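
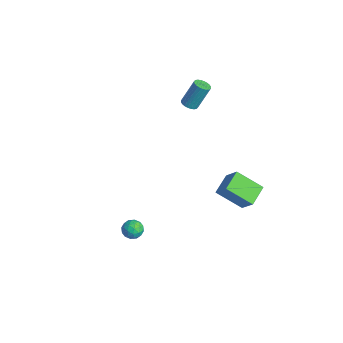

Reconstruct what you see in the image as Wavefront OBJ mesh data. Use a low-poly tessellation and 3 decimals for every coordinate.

v 0.691 4.674 -4.028
v -0.257 3.463 -2.964
v 1.588 4.887 -2.987
v 0.64 3.676 -1.923
v 1.48 3.644 -4.497
v 0.532 2.433 -3.433
v 2.377 3.857 -3.456
v 1.429 2.646 -2.392
v -3.448 2.606 1.216
v -2.989 2.832 1.076
v -2.893 3.599 2.623
v -3.352 3.374 2.764
v -3.125 2.974 1.014
v -3.029 3.742 2.561
v -3.31 3.061 0.982
v -3.214 3.829 2.529
v -3.516 3.079 0.986
v -3.42 3.846 2.534
v -3.712 3.024 1.025
v -3.616 3.792 2.573
v -3.867 2.906 1.094
v -3.771 3.674 2.641
v -3.959 2.742 1.18
v -3.863 3.51 2.728
v -3.973 2.558 1.273
v -3.877 3.325 2.82
v -3.907 2.381 1.357
v -3.811 3.148 2.904
v -3.771 2.238 1.419
v -3.675 3.006 2.966
v -3.586 2.151 1.451
v -3.49 2.919 2.998
v -3.38 2.134 1.446
v -3.284 2.901 2.994
v -3.184 2.188 1.407
v -3.088 2.956 2.955
v -3.029 2.306 1.339
v -2.933 3.074 2.886
v -2.937 2.47 1.252
v -2.841 3.238 2.8
v -2.923 2.655 1.16
v -2.827 3.422 2.707
v 2.805 -3.572 -1.929
v 3.35 -3.286 -2.108
v 3.35 -4.274 -1.392
v 3.895 -3.988 -1.571
v 3.497 -3.692 -1.165
v 3.16 -3.259 -1.496
v 3.54 -4.301 -2.004
v 3.203 -3.868 -2.335
v 3.804 -3.737 -2.155
v 3.778 -3.36 -1.636
v 2.922 -4.2 -1.864
v 2.896 -3.823 -1.345
v 3.03 -3.368 -2.065
v 3.67 -4.192 -1.435
v 3.436 -4.019 -1.195
v 3.757 -3.851 -1.301
v 2.918 -3.351 -1.706
v 3.239 -3.183 -1.811
v 3.325 -3.422 -1.257
v 3.461 -4.377 -1.689
v 3.782 -4.209 -1.794
v 2.943 -3.709 -2.199
v 3.264 -3.541 -2.305
v 3.375 -4.138 -2.243
v 3.617 -3.464 -2.198
v 3.937 -3.877 -1.883
v 3.729 -4.061 -2.137
v 3.531 -3.806 -2.332
v 3.602 -3.243 -1.894
v 3.922 -3.656 -1.578
v 3.688 -3.482 -1.339
v 3.49 -3.227 -1.534
v 3.869 -3.508 -1.921
v 2.778 -3.904 -1.922
v 3.098 -4.317 -1.606
v 3.21 -4.333 -1.966
v 3.012 -4.078 -2.161
v 2.763 -3.683 -1.617
v 3.083 -4.096 -1.302
v 3.169 -3.754 -1.168
v 2.971 -3.499 -1.363
v 2.831 -4.052 -1.579
f 2 4 1
f 5 2 1
f 1 4 3
f 3 5 1
f 2 8 4
f 6 2 5
f 6 8 2
f 4 8 3
f 7 5 3
f 3 8 7
f 7 6 5
f 8 6 7
f 10 9 13
f 10 13 11
f 11 13 14
f 11 14 12
f 13 9 15
f 13 15 14
f 14 15 16
f 14 16 12
f 15 9 17
f 15 17 16
f 16 17 18
f 16 18 12
f 17 9 19
f 17 19 18
f 18 19 20
f 18 20 12
f 19 9 21
f 19 21 20
f 20 21 22
f 20 22 12
f 21 9 23
f 21 23 22
f 22 23 24
f 22 24 12
f 23 9 25
f 23 25 24
f 24 25 26
f 24 26 12
f 25 9 27
f 25 27 26
f 26 27 28
f 26 28 12
f 27 9 29
f 27 29 28
f 28 29 30
f 28 30 12
f 29 9 31
f 29 31 30
f 30 31 32
f 30 32 12
f 31 9 33
f 31 33 32
f 32 33 34
f 32 34 12
f 33 9 35
f 33 35 34
f 34 35 36
f 34 36 12
f 35 9 37
f 35 37 36
f 36 37 38
f 36 38 12
f 37 9 39
f 37 39 38
f 38 39 40
f 38 40 12
f 39 9 41
f 39 41 40
f 40 41 42
f 40 42 12
f 41 9 10
f 41 10 42
f 42 10 11
f 42 11 12
f 43 80 59
f 80 54 83
f 59 83 48
f 80 83 59
f 43 59 55
f 59 48 60
f 55 60 44
f 59 60 55
f 43 55 64
f 55 44 65
f 64 65 50
f 55 65 64
f 43 64 76
f 64 50 79
f 76 79 53
f 64 79 76
f 43 76 80
f 76 53 84
f 80 84 54
f 76 84 80
f 44 60 71
f 60 48 74
f 71 74 52
f 60 74 71
f 48 83 61
f 83 54 82
f 61 82 47
f 83 82 61
f 54 84 81
f 84 53 77
f 81 77 45
f 84 77 81
f 53 79 78
f 79 50 66
f 78 66 49
f 79 66 78
f 50 65 70
f 65 44 67
f 70 67 51
f 65 67 70
f 46 72 58
f 72 52 73
f 58 73 47
f 72 73 58
f 46 58 56
f 58 47 57
f 56 57 45
f 58 57 56
f 46 56 63
f 56 45 62
f 63 62 49
f 56 62 63
f 46 63 68
f 63 49 69
f 68 69 51
f 63 69 68
f 46 68 72
f 68 51 75
f 72 75 52
f 68 75 72
f 47 73 61
f 73 52 74
f 61 74 48
f 73 74 61
f 45 57 81
f 57 47 82
f 81 82 54
f 57 82 81
f 49 62 78
f 62 45 77
f 78 77 53
f 62 77 78
f 51 69 70
f 69 49 66
f 70 66 50
f 69 66 70
f 52 75 71
f 75 51 67
f 71 67 44
f 75 67 71



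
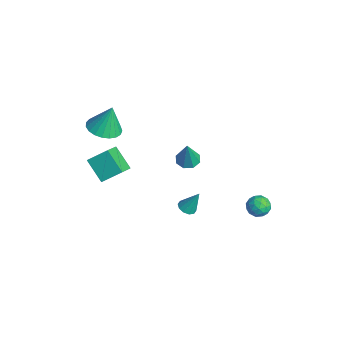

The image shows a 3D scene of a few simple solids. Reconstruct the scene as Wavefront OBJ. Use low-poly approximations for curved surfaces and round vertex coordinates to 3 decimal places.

v -3.374 -2.609 0.32
v -2.422 -2.226 0.151
v -3.266 -2.131 2.02
v -2.673 -1.883 0.07
v -3.045 -1.665 0.033
v -3.474 -1.611 0.045
v -3.886 -1.73 0.105
v -4.209 -2 0.202
v -4.388 -2.376 0.319
v -4.391 -2.792 0.436
v -4.219 -3.177 0.533
v -3.901 -3.463 0.594
v -3.492 -3.602 0.607
v -3.062 -3.569 0.57
v -2.686 -3.37 0.49
v -2.43 -3.04 0.381
v -2.336 -2.635 0.261
v -4.36 -2.833 -3.012
v -4.038 -1.727 -2.199
v -3.176 -2.397 -4.075
v -2.854 -1.291 -3.262
v -3.426 -3.629 -2.298
v -3.104 -2.523 -1.485
v -2.242 -3.193 -3.361
v -1.92 -2.087 -2.548
v -1.03 1.442 -1.718
v -0.351 1.509 -1.916
v -0.51 1.198 -0.022
v -0.576 1.985 -1.779
v -1.067 2.142 -1.606
v -1.536 1.889 -1.498
v -1.708 1.375 -1.519
v -1.484 0.899 -1.657
v -0.993 0.742 -1.83
v -0.524 0.994 -1.937
v 3.312 3.556 -2.124
v 3.71 3.948 -2.586
v 4.29 3.212 -1.574
v 4.688 3.604 -2.036
v 4.263 3.936 -1.551
v 3.659 4.149 -1.891
v 4.341 3.011 -2.269
v 3.737 3.224 -2.609
v 4.346 3.611 -2.676
v 4.298 4.183 -2.232
v 3.702 2.977 -1.928
v 3.654 3.549 -1.484
v 3.425 3.782 -2.403
v 4.575 3.378 -1.757
v 4.325 3.573 -1.471
v 4.559 3.804 -1.743
v 3.395 3.9 -1.995
v 3.629 4.131 -2.267
v 3.954 4.124 -1.658
v 4.371 3.029 -1.893
v 4.605 3.26 -2.165
v 3.441 3.356 -2.417
v 3.675 3.587 -2.689
v 4.046 3.036 -2.502
v 4.033 3.815 -2.728
v 4.608 3.613 -2.404
v 4.404 3.264 -2.541
v 4.049 3.389 -2.741
v 4.005 4.151 -2.467
v 4.58 3.949 -2.144
v 4.33 4.144 -1.859
v 3.974 4.269 -2.058
v 4.379 3.953 -2.52
v 3.42 3.211 -2.016
v 3.995 3.009 -1.693
v 4.026 2.891 -2.102
v 3.67 3.016 -2.301
v 3.392 3.547 -1.756
v 3.967 3.345 -1.432
v 3.951 3.771 -1.419
v 3.596 3.896 -1.619
v 3.621 3.207 -1.64
v 3.127 -0.149 -1.747
v 3.584 0.076 -1.955
v 3.413 0.429 -0.493
v 3.329 0.296 -1.998
v 2.997 0.347 -1.946
v 2.714 0.207 -1.817
v 2.59 -0.068 -1.662
v 2.67 -0.374 -1.539
v 2.925 -0.595 -1.495
v 3.257 -0.645 -1.548
v 3.54 -0.506 -1.676
v 3.664 -0.231 -1.832
f 2 1 4
f 2 4 3
f 4 1 5
f 4 5 3
f 5 1 6
f 5 6 3
f 6 1 7
f 6 7 3
f 7 1 8
f 7 8 3
f 8 1 9
f 8 9 3
f 9 1 10
f 9 10 3
f 10 1 11
f 10 11 3
f 11 1 12
f 11 12 3
f 12 1 13
f 12 13 3
f 13 1 14
f 13 14 3
f 14 1 15
f 14 15 3
f 15 1 16
f 15 16 3
f 16 1 17
f 16 17 3
f 17 1 2
f 17 2 3
f 19 21 18
f 22 19 18
f 18 21 20
f 20 22 18
f 19 25 21
f 23 19 22
f 23 25 19
f 21 25 20
f 24 22 20
f 20 25 24
f 24 23 22
f 25 23 24
f 27 26 29
f 27 29 28
f 29 26 30
f 29 30 28
f 30 26 31
f 30 31 28
f 31 26 32
f 31 32 28
f 32 26 33
f 32 33 28
f 33 26 34
f 33 34 28
f 34 26 35
f 34 35 28
f 35 26 27
f 35 27 28
f 36 73 52
f 73 47 76
f 52 76 41
f 73 76 52
f 36 52 48
f 52 41 53
f 48 53 37
f 52 53 48
f 36 48 57
f 48 37 58
f 57 58 43
f 48 58 57
f 36 57 69
f 57 43 72
f 69 72 46
f 57 72 69
f 36 69 73
f 69 46 77
f 73 77 47
f 69 77 73
f 37 53 64
f 53 41 67
f 64 67 45
f 53 67 64
f 41 76 54
f 76 47 75
f 54 75 40
f 76 75 54
f 47 77 74
f 77 46 70
f 74 70 38
f 77 70 74
f 46 72 71
f 72 43 59
f 71 59 42
f 72 59 71
f 43 58 63
f 58 37 60
f 63 60 44
f 58 60 63
f 39 65 51
f 65 45 66
f 51 66 40
f 65 66 51
f 39 51 49
f 51 40 50
f 49 50 38
f 51 50 49
f 39 49 56
f 49 38 55
f 56 55 42
f 49 55 56
f 39 56 61
f 56 42 62
f 61 62 44
f 56 62 61
f 39 61 65
f 61 44 68
f 65 68 45
f 61 68 65
f 40 66 54
f 66 45 67
f 54 67 41
f 66 67 54
f 38 50 74
f 50 40 75
f 74 75 47
f 50 75 74
f 42 55 71
f 55 38 70
f 71 70 46
f 55 70 71
f 44 62 63
f 62 42 59
f 63 59 43
f 62 59 63
f 45 68 64
f 68 44 60
f 64 60 37
f 68 60 64
f 79 78 81
f 79 81 80
f 81 78 82
f 81 82 80
f 82 78 83
f 82 83 80
f 83 78 84
f 83 84 80
f 84 78 85
f 84 85 80
f 85 78 86
f 85 86 80
f 86 78 87
f 86 87 80
f 87 78 88
f 87 88 80
f 88 78 89
f 88 89 80
f 89 78 79
f 89 79 80



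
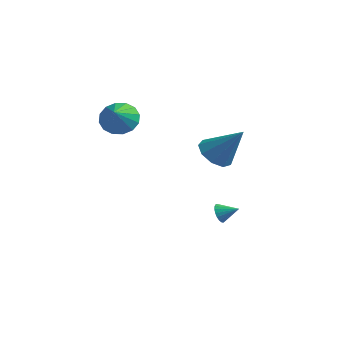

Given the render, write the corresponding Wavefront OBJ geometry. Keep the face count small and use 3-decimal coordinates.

v -3.075 -0.877 3.368
v -2.61 -0.178 3.947
v -2.705 -1.923 4.332
v -3.107 -0.192 4.123
v -3.596 -0.39 4.097
v -3.946 -0.718 3.875
v -4.062 -1.088 3.518
v -3.914 -1.402 3.12
v -3.541 -1.576 2.789
v -3.043 -1.562 2.613
v -2.554 -1.364 2.639
v -2.205 -1.036 2.861
v -2.089 -0.666 3.218
v -2.237 -0.352 3.616
v 1.147 1.63 -3.28
v 1.446 1.251 -3.636
v 2.053 1.93 -2.84
v 1.443 1.46 -3.773
v 1.39 1.698 -3.825
v 1.294 1.924 -3.782
v 1.173 2.1 -3.653
v 1.048 2.195 -3.459
v 0.94 2.191 -3.234
v 0.867 2.091 -3.017
v 0.843 1.912 -2.846
v 0.872 1.683 -2.749
v 0.948 1.446 -2.745
v 1.059 1.24 -2.833
v 1.185 1.102 -2.998
v 1.304 1.055 -3.212
v 1.397 1.108 -3.438
v 1.74 0.064 1.835
v 2.467 -0.449 1.337
v 3.1 0.356 3.525
v 2.509 0.23 1.186
v 2.192 0.833 1.339
v 1.662 1.075 1.723
v 1.169 0.845 2.159
v 0.943 0.25 2.444
v 1.089 -0.433 2.443
v 1.54 -0.882 2.158
v 2.084 -0.889 1.721
f 2 1 4
f 2 4 3
f 4 1 5
f 4 5 3
f 5 1 6
f 5 6 3
f 6 1 7
f 6 7 3
f 7 1 8
f 7 8 3
f 8 1 9
f 8 9 3
f 9 1 10
f 9 10 3
f 10 1 11
f 10 11 3
f 11 1 12
f 11 12 3
f 12 1 13
f 12 13 3
f 13 1 14
f 13 14 3
f 14 1 2
f 14 2 3
f 16 15 18
f 16 18 17
f 18 15 19
f 18 19 17
f 19 15 20
f 19 20 17
f 20 15 21
f 20 21 17
f 21 15 22
f 21 22 17
f 22 15 23
f 22 23 17
f 23 15 24
f 23 24 17
f 24 15 25
f 24 25 17
f 25 15 26
f 25 26 17
f 26 15 27
f 26 27 17
f 27 15 28
f 27 28 17
f 28 15 29
f 28 29 17
f 29 15 30
f 29 30 17
f 30 15 31
f 30 31 17
f 31 15 16
f 31 16 17
f 33 32 35
f 33 35 34
f 35 32 36
f 35 36 34
f 36 32 37
f 36 37 34
f 37 32 38
f 37 38 34
f 38 32 39
f 38 39 34
f 39 32 40
f 39 40 34
f 40 32 41
f 40 41 34
f 41 32 42
f 41 42 34
f 42 32 33
f 42 33 34



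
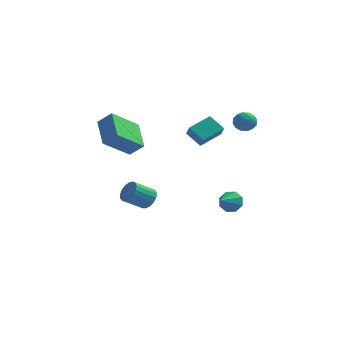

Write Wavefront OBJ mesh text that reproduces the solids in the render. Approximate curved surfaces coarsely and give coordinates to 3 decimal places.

v -2.69 -1.957 2.993
v -1.948 -1.938 3.649
v -1.767 -0.728 1.911
v -1.025 -0.709 2.566
v -1.895 -3.311 2.134
v -1.153 -3.292 2.789
v -0.972 -2.082 1.051
v -0.23 -2.063 1.707
v -0.667 -0.29 -2.662
v -0.195 -0.359 -2.192
v -1.001 -1.079 -1.488
v -1.473 -1.01 -1.958
v -0.353 -0.095 -2.103
v -1.159 -0.815 -1.399
v -0.584 0.125 -2.142
v -1.39 -0.595 -1.438
v -0.833 0.249 -2.301
v -1.639 -0.471 -1.597
v -1.045 0.25 -2.542
v -1.851 -0.47 -1.838
v -1.17 0.127 -2.811
v -1.976 -0.593 -2.107
v -1.179 -0.091 -3.045
v -1.985 -0.811 -2.341
v -1.072 -0.355 -3.192
v -1.878 -1.075 -2.488
v -0.871 -0.604 -3.217
v -1.677 -1.324 -2.513
v -0.624 -0.781 -3.116
v -1.43 -1.501 -2.412
v -0.387 -0.846 -2.91
v -1.193 -1.566 -2.206
v -0.214 -0.783 -2.647
v -1.02 -1.503 -1.943
v -0.144 -0.607 -2.388
v -0.95 -1.327 -1.684
v 2.738 3.738 1.512
v 3.329 4.024 1.604
v 3.071 2.876 2.056
v 3.662 3.162 2.148
v 3.126 3.403 2.454
v 2.92 3.936 2.118
v 3.48 2.964 1.542
v 3.274 3.497 1.206
v 3.787 3.546 1.623
v 3.568 3.817 2.186
v 2.832 3.083 1.474
v 2.613 3.354 2.037
v 3.004 3.956 1.51
v 3.396 2.944 2.15
v 3.081 3.085 2.33
v 3.428 3.253 2.384
v 2.764 3.905 1.812
v 3.111 4.073 1.866
v 2.992 3.708 2.366
v 3.289 2.827 1.794
v 3.636 2.995 1.848
v 2.972 3.647 1.276
v 3.319 3.815 1.33
v 3.408 3.192 1.294
v 3.621 3.844 1.575
v 3.816 3.337 1.895
v 3.71 3.221 1.539
v 3.589 3.534 1.341
v 3.492 4.003 1.906
v 3.688 3.496 2.226
v 3.373 3.638 2.406
v 3.252 3.951 2.208
v 3.762 3.722 1.917
v 2.712 3.404 1.434
v 2.908 2.897 1.754
v 3.148 2.949 1.452
v 3.027 3.262 1.254
v 2.584 3.563 1.765
v 2.779 3.056 2.085
v 2.811 3.366 2.319
v 2.69 3.679 2.121
v 2.638 3.178 1.743
v 1.318 -0.264 2.099
v 1.633 -0.759 2.7
v 2.036 0.793 2.594
v 2.351 0.298 3.195
v 2.129 -0.518 1.465
v 2.444 -1.013 2.066
v 2.847 0.539 1.96
v 3.162 0.044 2.561
v 2.42 3.706 -4.085
v 2.788 3.397 -4.607
v 2.2 2.514 -3.535
v 3.101 3.534 -4.185
v 3.015 3.772 -3.704
v 2.58 3.971 -3.446
v 2.051 4.014 -3.562
v 1.738 3.877 -3.985
v 1.824 3.639 -4.466
v 2.259 3.44 -4.724
f 2 4 1
f 5 2 1
f 1 4 3
f 3 5 1
f 2 8 4
f 6 2 5
f 6 8 2
f 4 8 3
f 7 5 3
f 3 8 7
f 7 6 5
f 8 6 7
f 10 9 13
f 10 13 11
f 11 13 14
f 11 14 12
f 13 9 15
f 13 15 14
f 14 15 16
f 14 16 12
f 15 9 17
f 15 17 16
f 16 17 18
f 16 18 12
f 17 9 19
f 17 19 18
f 18 19 20
f 18 20 12
f 19 9 21
f 19 21 20
f 20 21 22
f 20 22 12
f 21 9 23
f 21 23 22
f 22 23 24
f 22 24 12
f 23 9 25
f 23 25 24
f 24 25 26
f 24 26 12
f 25 9 27
f 25 27 26
f 26 27 28
f 26 28 12
f 27 9 29
f 27 29 28
f 28 29 30
f 28 30 12
f 29 9 31
f 29 31 30
f 30 31 32
f 30 32 12
f 31 9 33
f 31 33 32
f 32 33 34
f 32 34 12
f 33 9 35
f 33 35 34
f 34 35 36
f 34 36 12
f 35 9 10
f 35 10 36
f 36 10 11
f 36 11 12
f 37 74 53
f 74 48 77
f 53 77 42
f 74 77 53
f 37 53 49
f 53 42 54
f 49 54 38
f 53 54 49
f 37 49 58
f 49 38 59
f 58 59 44
f 49 59 58
f 37 58 70
f 58 44 73
f 70 73 47
f 58 73 70
f 37 70 74
f 70 47 78
f 74 78 48
f 70 78 74
f 38 54 65
f 54 42 68
f 65 68 46
f 54 68 65
f 42 77 55
f 77 48 76
f 55 76 41
f 77 76 55
f 48 78 75
f 78 47 71
f 75 71 39
f 78 71 75
f 47 73 72
f 73 44 60
f 72 60 43
f 73 60 72
f 44 59 64
f 59 38 61
f 64 61 45
f 59 61 64
f 40 66 52
f 66 46 67
f 52 67 41
f 66 67 52
f 40 52 50
f 52 41 51
f 50 51 39
f 52 51 50
f 40 50 57
f 50 39 56
f 57 56 43
f 50 56 57
f 40 57 62
f 57 43 63
f 62 63 45
f 57 63 62
f 40 62 66
f 62 45 69
f 66 69 46
f 62 69 66
f 41 67 55
f 67 46 68
f 55 68 42
f 67 68 55
f 39 51 75
f 51 41 76
f 75 76 48
f 51 76 75
f 43 56 72
f 56 39 71
f 72 71 47
f 56 71 72
f 45 63 64
f 63 43 60
f 64 60 44
f 63 60 64
f 46 69 65
f 69 45 61
f 65 61 38
f 69 61 65
f 80 82 79
f 83 80 79
f 79 82 81
f 81 83 79
f 80 86 82
f 84 80 83
f 84 86 80
f 82 86 81
f 85 83 81
f 81 86 85
f 85 84 83
f 86 84 85
f 88 87 90
f 88 90 89
f 90 87 91
f 90 91 89
f 91 87 92
f 91 92 89
f 92 87 93
f 92 93 89
f 93 87 94
f 93 94 89
f 94 87 95
f 94 95 89
f 95 87 96
f 95 96 89
f 96 87 88
f 96 88 89



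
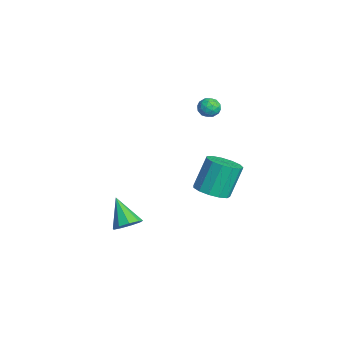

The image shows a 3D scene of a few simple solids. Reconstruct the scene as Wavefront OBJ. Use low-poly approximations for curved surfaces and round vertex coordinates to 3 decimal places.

v -1.959 4.128 3.88
v -1.372 3.802 3.837
v -2.308 3.618 2.983
v -1.721 3.292 2.94
v -2.149 3.15 3.44
v -1.933 3.466 3.994
v -1.747 3.954 2.826
v -1.531 4.27 3.38
v -1.241 3.695 3.185
v -1.489 3.198 3.565
v -2.191 4.222 3.255
v -2.439 3.725 3.635
v -1.635 4.01 3.937
v -2.045 3.41 2.883
v -2.297 3.327 3.177
v -1.952 3.135 3.152
v -1.965 3.812 4.029
v -1.62 3.62 4.004
v -2.076 3.237 3.771
v -2.06 3.8 2.816
v -1.715 3.608 2.791
v -1.728 4.285 3.668
v -1.383 4.093 3.643
v -1.604 4.183 3.049
v -1.213 3.755 3.529
v -1.418 3.455 3.002
v -1.433 3.845 2.935
v -1.306 4.03 3.26
v -1.359 3.463 3.752
v -1.564 3.163 3.225
v -1.815 3.08 3.519
v -1.688 3.265 3.844
v -1.282 3.4 3.369
v -2.116 4.257 3.595
v -2.321 3.957 3.068
v -1.992 4.155 2.976
v -1.865 4.34 3.301
v -2.262 3.965 3.818
v -2.467 3.665 3.291
v -2.374 3.39 3.56
v -2.247 3.575 3.885
v -2.398 4.02 3.451
v -0.36 3.556 -2.154
v 0.422 4.236 -2.246
v -0.058 5.043 -0.379
v -0.84 4.364 -0.286
v -0.049 4.494 -2.479
v -0.529 5.301 -0.612
v -0.619 4.455 -2.609
v -1.099 5.262 -0.741
v -1.107 4.131 -2.594
v -1.587 4.938 -0.727
v -1.358 3.624 -2.439
v -1.838 4.431 -0.572
v -1.291 3.096 -2.194
v -1.772 3.903 -0.327
v -0.929 2.714 -1.936
v -1.41 3.521 -0.069
v -0.387 2.6 -1.747
v -0.867 3.407 0.12
v 0.165 2.789 -1.687
v -0.315 3.596 0.18
v 0.549 3.222 -1.775
v 0.069 4.029 0.092
v 0.645 3.761 -1.984
v 0.165 4.569 -0.117
v -0.301 -0.935 -4.178
v 0.115 -0.42 -3.645
v -1.559 -1.345 -2.802
v -0.294 -0.122 -3.931
v -0.707 -0.205 -4.333
v -0.929 -0.629 -4.662
v -0.857 -1.197 -4.765
v -0.525 -1.642 -4.594
v -0.088 -1.757 -4.228
v 0.25 -1.487 -3.839
v 0.33 -0.959 -3.609
f 1 38 17
f 38 12 41
f 17 41 6
f 38 41 17
f 1 17 13
f 17 6 18
f 13 18 2
f 17 18 13
f 1 13 22
f 13 2 23
f 22 23 8
f 13 23 22
f 1 22 34
f 22 8 37
f 34 37 11
f 22 37 34
f 1 34 38
f 34 11 42
f 38 42 12
f 34 42 38
f 2 18 29
f 18 6 32
f 29 32 10
f 18 32 29
f 6 41 19
f 41 12 40
f 19 40 5
f 41 40 19
f 12 42 39
f 42 11 35
f 39 35 3
f 42 35 39
f 11 37 36
f 37 8 24
f 36 24 7
f 37 24 36
f 8 23 28
f 23 2 25
f 28 25 9
f 23 25 28
f 4 30 16
f 30 10 31
f 16 31 5
f 30 31 16
f 4 16 14
f 16 5 15
f 14 15 3
f 16 15 14
f 4 14 21
f 14 3 20
f 21 20 7
f 14 20 21
f 4 21 26
f 21 7 27
f 26 27 9
f 21 27 26
f 4 26 30
f 26 9 33
f 30 33 10
f 26 33 30
f 5 31 19
f 31 10 32
f 19 32 6
f 31 32 19
f 3 15 39
f 15 5 40
f 39 40 12
f 15 40 39
f 7 20 36
f 20 3 35
f 36 35 11
f 20 35 36
f 9 27 28
f 27 7 24
f 28 24 8
f 27 24 28
f 10 33 29
f 33 9 25
f 29 25 2
f 33 25 29
f 44 43 47
f 44 47 45
f 45 47 48
f 45 48 46
f 47 43 49
f 47 49 48
f 48 49 50
f 48 50 46
f 49 43 51
f 49 51 50
f 50 51 52
f 50 52 46
f 51 43 53
f 51 53 52
f 52 53 54
f 52 54 46
f 53 43 55
f 53 55 54
f 54 55 56
f 54 56 46
f 55 43 57
f 55 57 56
f 56 57 58
f 56 58 46
f 57 43 59
f 57 59 58
f 58 59 60
f 58 60 46
f 59 43 61
f 59 61 60
f 60 61 62
f 60 62 46
f 61 43 63
f 61 63 62
f 62 63 64
f 62 64 46
f 63 43 65
f 63 65 64
f 64 65 66
f 64 66 46
f 65 43 44
f 65 44 66
f 66 44 45
f 66 45 46
f 68 67 70
f 68 70 69
f 70 67 71
f 70 71 69
f 71 67 72
f 71 72 69
f 72 67 73
f 72 73 69
f 73 67 74
f 73 74 69
f 74 67 75
f 74 75 69
f 75 67 76
f 75 76 69
f 76 67 77
f 76 77 69
f 77 67 68
f 77 68 69



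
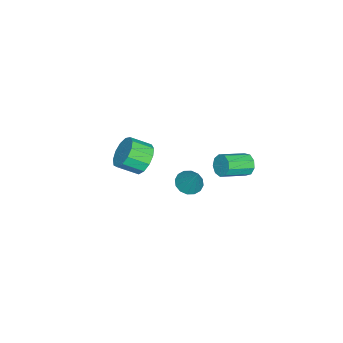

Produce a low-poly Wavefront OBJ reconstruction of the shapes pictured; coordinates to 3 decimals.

v -3.993 -3.414 -3.541
v -3.073 -3.121 -3.632
v -2.686 -4.133 -2.969
v -3.607 -4.426 -2.879
v -3.263 -2.893 -3.173
v -2.876 -3.905 -2.51
v -3.685 -2.831 -2.831
v -3.298 -3.842 -2.168
v -4.205 -2.953 -2.715
v -3.818 -3.965 -2.052
v -4.657 -3.222 -2.861
v -4.271 -4.234 -2.198
v -4.899 -3.552 -3.223
v -4.513 -4.564 -2.56
v -4.854 -3.838 -3.687
v -4.467 -4.85 -3.024
v -4.535 -3.99 -4.104
v -4.148 -5.001 -3.441
v -4.044 -3.958 -4.343
v -3.657 -4.97 -3.68
v -3.537 -3.754 -4.327
v -3.151 -4.766 -3.664
v -3.175 -3.442 -4.062
v -2.789 -4.454 -3.399
v 1.547 0.622 0.685
v 2.019 0.106 0.708
v 2.153 1.238 2.055
v 2.179 0.37 0.519
v 2.17 0.702 0.374
v 1.994 1.012 0.312
v 1.698 1.219 0.35
v 1.362 1.265 0.478
v 1.076 1.139 0.661
v 0.916 0.875 0.85
v 0.925 0.543 0.995
v 1.101 0.232 1.057
v 1.397 0.026 1.019
v 1.733 -0.02 0.891
v -1.084 2.692 0.279
v -0.733 2.756 -0.252
v 0.296 1.772 0.31
v -0.056 1.708 0.841
v -0.611 3.053 0.045
v 0.418 2.07 0.607
v -0.71 3.181 0.451
v 0.318 2.198 1.013
v -0.985 3.081 0.777
v 0.044 2.098 1.339
v -1.306 2.798 0.87
v -0.277 1.815 1.432
v -1.523 2.465 0.686
v -0.494 1.482 1.248
v -1.535 2.239 0.312
v -0.507 1.255 0.874
v -1.336 2.224 -0.078
v -0.308 1.241 0.484
v -1.02 2.428 -0.301
v 0.009 1.445 0.261
f 2 1 5
f 2 5 3
f 3 5 6
f 3 6 4
f 5 1 7
f 5 7 6
f 6 7 8
f 6 8 4
f 7 1 9
f 7 9 8
f 8 9 10
f 8 10 4
f 9 1 11
f 9 11 10
f 10 11 12
f 10 12 4
f 11 1 13
f 11 13 12
f 12 13 14
f 12 14 4
f 13 1 15
f 13 15 14
f 14 15 16
f 14 16 4
f 15 1 17
f 15 17 16
f 16 17 18
f 16 18 4
f 17 1 19
f 17 19 18
f 18 19 20
f 18 20 4
f 19 1 21
f 19 21 20
f 20 21 22
f 20 22 4
f 21 1 23
f 21 23 22
f 22 23 24
f 22 24 4
f 23 1 2
f 23 2 24
f 24 2 3
f 24 3 4
f 26 25 28
f 26 28 27
f 28 25 29
f 28 29 27
f 29 25 30
f 29 30 27
f 30 25 31
f 30 31 27
f 31 25 32
f 31 32 27
f 32 25 33
f 32 33 27
f 33 25 34
f 33 34 27
f 34 25 35
f 34 35 27
f 35 25 36
f 35 36 27
f 36 25 37
f 36 37 27
f 37 25 38
f 37 38 27
f 38 25 26
f 38 26 27
f 40 39 43
f 40 43 41
f 41 43 44
f 41 44 42
f 43 39 45
f 43 45 44
f 44 45 46
f 44 46 42
f 45 39 47
f 45 47 46
f 46 47 48
f 46 48 42
f 47 39 49
f 47 49 48
f 48 49 50
f 48 50 42
f 49 39 51
f 49 51 50
f 50 51 52
f 50 52 42
f 51 39 53
f 51 53 52
f 52 53 54
f 52 54 42
f 53 39 55
f 53 55 54
f 54 55 56
f 54 56 42
f 55 39 57
f 55 57 56
f 56 57 58
f 56 58 42
f 57 39 40
f 57 40 58
f 58 40 41
f 58 41 42



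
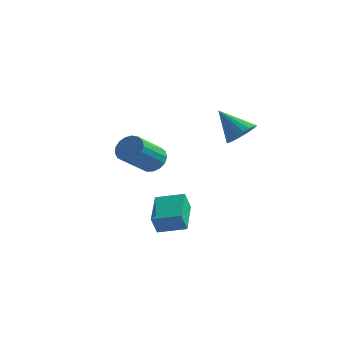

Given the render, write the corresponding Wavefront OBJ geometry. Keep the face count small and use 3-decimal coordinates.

v 2.273 3.171 0.665
v 2.949 3.111 1.358
v 0.867 3.389 2.055
v 2.939 3.508 1.285
v 2.813 3.846 1.105
v 2.594 4.068 0.849
v 2.32 4.135 0.561
v 2.037 4.035 0.291
v 1.796 3.786 0.086
v 1.637 3.43 -0.02
v 1.588 3.03 -0.007
v 1.657 2.654 0.122
v 1.833 2.368 0.345
v 2.085 2.221 0.623
v 2.37 2.237 0.909
v 2.638 2.416 1.152
v 2.843 2.725 1.311
v -1.51 0.459 -0.737
v -1.203 0.897 -0.051
v -1.744 -0.721 1.224
v -2.05 -1.159 0.537
v -1.603 1.013 -0.073
v -2.144 -0.605 1.202
v -1.981 1.002 -0.248
v -2.522 -0.616 1.027
v -2.251 0.867 -0.534
v -2.792 -0.751 0.741
v -2.351 0.638 -0.867
v -2.892 -0.98 0.407
v -2.259 0.368 -1.171
v -2.799 -1.25 0.104
v -1.994 0.119 -1.375
v -2.535 -1.499 -0.1
v -1.619 -0.052 -1.433
v -2.16 -1.67 -0.158
v -1.219 -0.106 -1.332
v -1.76 -1.724 -0.057
v -0.885 -0.03 -1.094
v -1.426 -1.649 0.181
v -0.695 0.157 -0.775
v -1.235 -1.461 0.5
v -0.691 0.414 -0.447
v -1.231 -1.204 0.827
v -0.874 0.681 -0.186
v -1.415 -0.937 1.089
v 0.72 -3.889 -3.709
v 0.574 -4.283 -2.692
v 0.092 -2.021 -3.075
v -0.054 -2.415 -2.058
v 2.154 -3.525 -3.362
v 2.008 -3.919 -2.345
v 1.526 -1.657 -2.728
v 1.38 -2.051 -1.711
f 2 1 4
f 2 4 3
f 4 1 5
f 4 5 3
f 5 1 6
f 5 6 3
f 6 1 7
f 6 7 3
f 7 1 8
f 7 8 3
f 8 1 9
f 8 9 3
f 9 1 10
f 9 10 3
f 10 1 11
f 10 11 3
f 11 1 12
f 11 12 3
f 12 1 13
f 12 13 3
f 13 1 14
f 13 14 3
f 14 1 15
f 14 15 3
f 15 1 16
f 15 16 3
f 16 1 17
f 16 17 3
f 17 1 2
f 17 2 3
f 19 18 22
f 19 22 20
f 20 22 23
f 20 23 21
f 22 18 24
f 22 24 23
f 23 24 25
f 23 25 21
f 24 18 26
f 24 26 25
f 25 26 27
f 25 27 21
f 26 18 28
f 26 28 27
f 27 28 29
f 27 29 21
f 28 18 30
f 28 30 29
f 29 30 31
f 29 31 21
f 30 18 32
f 30 32 31
f 31 32 33
f 31 33 21
f 32 18 34
f 32 34 33
f 33 34 35
f 33 35 21
f 34 18 36
f 34 36 35
f 35 36 37
f 35 37 21
f 36 18 38
f 36 38 37
f 37 38 39
f 37 39 21
f 38 18 40
f 38 40 39
f 39 40 41
f 39 41 21
f 40 18 42
f 40 42 41
f 41 42 43
f 41 43 21
f 42 18 44
f 42 44 43
f 43 44 45
f 43 45 21
f 44 18 19
f 44 19 45
f 45 19 20
f 45 20 21
f 47 49 46
f 50 47 46
f 46 49 48
f 48 50 46
f 47 53 49
f 51 47 50
f 51 53 47
f 49 53 48
f 52 50 48
f 48 53 52
f 52 51 50
f 53 51 52



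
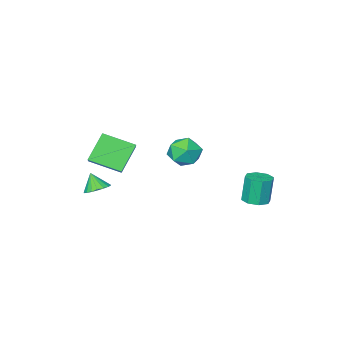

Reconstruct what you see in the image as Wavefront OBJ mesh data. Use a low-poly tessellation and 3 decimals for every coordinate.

v -0.512 0.921 1.385
v 0.577 0.935 1.666
v -0.257 -0.635 0.474
v 0.832 -0.621 0.755
v 0.05 -0.803 1.543
v -0.108 0.158 2.106
v 0.428 0.142 0.034
v 0.27 1.103 0.597
v 1.158 0.454 0.832
v 0.924 -0.131 1.764
v -0.604 0.431 0.376
v -0.838 -0.154 1.308
v 1.435 -2.712 0.619
v 2.69 -4.159 1.321
v 2.353 -1.407 1.668
v 3.608 -2.854 2.371
v 2.692 -2.366 -0.911
v 3.947 -3.813 -0.208
v 3.61 -1.061 0.139
v 4.865 -2.508 0.841
v -3.455 2.055 -3.29
v -2.666 2.298 -3.139
v -2.975 2.209 -1.378
v -3.765 1.965 -1.53
v -3.072 2.795 -3.185
v -3.381 2.705 -1.424
v -3.702 2.858 -3.293
v -4.012 2.768 -1.532
v -4.188 2.45 -3.399
v -4.498 2.361 -1.638
v -4.245 1.811 -3.442
v -4.554 1.722 -1.681
v -3.839 1.315 -3.396
v -4.148 1.225 -1.635
v -3.208 1.252 -3.288
v -3.518 1.162 -1.527
v -2.722 1.659 -3.182
v -3.032 1.57 -1.421
v 3.898 -3.04 -2.139
v 4.3 -2.414 -1.795
v 3.942 -3.64 -1.101
v 3.95 -2.331 -1.732
v 3.59 -2.388 -1.749
v 3.291 -2.574 -1.844
v 3.112 -2.853 -1.997
v 3.089 -3.169 -2.179
v 3.226 -3.459 -2.352
v 3.495 -3.667 -2.483
v 3.845 -3.75 -2.547
v 4.205 -3.693 -2.529
v 4.504 -3.507 -2.434
v 4.683 -3.228 -2.281
v 4.707 -2.912 -2.1
v 4.57 -2.621 -1.927
f 1 12 6
f 1 6 2
f 1 2 8
f 1 8 11
f 1 11 12
f 2 6 10
f 6 12 5
f 12 11 3
f 11 8 7
f 8 2 9
f 4 10 5
f 4 5 3
f 4 3 7
f 4 7 9
f 4 9 10
f 5 10 6
f 3 5 12
f 7 3 11
f 9 7 8
f 10 9 2
f 14 16 13
f 17 14 13
f 13 16 15
f 15 17 13
f 14 20 16
f 18 14 17
f 18 20 14
f 16 20 15
f 19 17 15
f 15 20 19
f 19 18 17
f 20 18 19
f 22 21 25
f 22 25 23
f 23 25 26
f 23 26 24
f 25 21 27
f 25 27 26
f 26 27 28
f 26 28 24
f 27 21 29
f 27 29 28
f 28 29 30
f 28 30 24
f 29 21 31
f 29 31 30
f 30 31 32
f 30 32 24
f 31 21 33
f 31 33 32
f 32 33 34
f 32 34 24
f 33 21 35
f 33 35 34
f 34 35 36
f 34 36 24
f 35 21 37
f 35 37 36
f 36 37 38
f 36 38 24
f 37 21 22
f 37 22 38
f 38 22 23
f 38 23 24
f 40 39 42
f 40 42 41
f 42 39 43
f 42 43 41
f 43 39 44
f 43 44 41
f 44 39 45
f 44 45 41
f 45 39 46
f 45 46 41
f 46 39 47
f 46 47 41
f 47 39 48
f 47 48 41
f 48 39 49
f 48 49 41
f 49 39 50
f 49 50 41
f 50 39 51
f 50 51 41
f 51 39 52
f 51 52 41
f 52 39 53
f 52 53 41
f 53 39 54
f 53 54 41
f 54 39 40
f 54 40 41



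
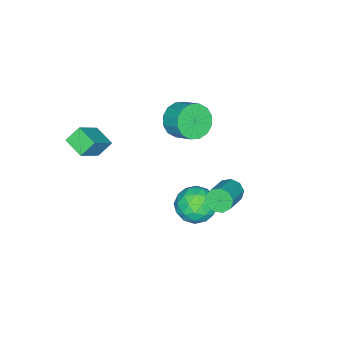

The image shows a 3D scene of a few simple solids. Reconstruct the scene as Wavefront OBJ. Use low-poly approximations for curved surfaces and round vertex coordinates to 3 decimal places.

v 2.027 -3.609 1.814
v 1.435 -3.191 2.532
v 2.393 -2.516 1.479
v 1.801 -2.098 2.196
v 3.379 -3.702 2.984
v 2.787 -3.284 3.701
v 3.745 -2.609 2.648
v 3.153 -2.191 3.366
v -3.344 -1.347 -0.002
v -2.33 -1.468 -0.32
v -1.981 -0.394 0.383
v -2.996 -0.273 0.702
v -2.562 -1.142 -0.702
v -2.213 -0.068 0.001
v -3.004 -0.871 -0.897
v -2.655 0.203 -0.194
v -3.537 -0.727 -0.852
v -3.188 0.347 -0.149
v -4.019 -0.75 -0.579
v -3.67 0.324 0.124
v -4.319 -0.932 -0.151
v -3.97 0.142 0.552
v -4.359 -1.226 0.317
v -4.01 -0.152 1.02
v -4.127 -1.552 0.699
v -3.778 -0.478 1.402
v -3.685 -1.823 0.894
v -3.336 -0.749 1.597
v -3.152 -1.967 0.849
v -2.803 -0.893 1.552
v -2.67 -1.944 0.576
v -2.321 -0.87 1.279
v -2.37 -1.762 0.148
v -2.021 -0.688 0.851
v -1.6 1.734 -3.38
v -0.59 2.263 -3.575
v -0.73 0.077 -3.365
v 0.28 0.606 -3.56
v -0.254 0.738 -2.543
v -0.792 1.762 -2.552
v -0.528 0.578 -4.388
v -1.066 1.602 -4.397
v 0.073 1.548 -4.198
v 0.242 1.647 -3.058
v -1.562 0.693 -3.882
v -1.393 0.792 -2.742
v -1.171 2.144 -3.479
v -0.149 0.196 -3.461
v -0.463 0.274 -2.863
v 0.131 0.584 -2.978
v -1.29 1.85 -2.877
v -0.696 2.16 -2.992
v -0.499 1.264 -2.386
v -0.624 0.18 -3.948
v -0.03 0.49 -4.063
v -1.451 1.756 -3.962
v -0.857 2.066 -4.077
v -0.821 1.076 -4.554
v -0.188 2.034 -3.96
v 0.323 1.061 -3.951
v -0.152 1.044 -4.437
v -0.468 1.646 -4.443
v -0.089 2.093 -3.29
v 0.422 1.119 -3.281
v 0.108 1.196 -2.683
v -0.208 1.798 -2.689
v 0.301 1.673 -3.656
v -1.742 1.221 -3.659
v -1.231 0.247 -3.65
v -1.112 0.542 -4.251
v -1.428 1.144 -4.257
v -1.643 1.279 -2.989
v -1.132 0.306 -2.98
v -0.852 0.694 -2.497
v -1.168 1.296 -2.503
v -1.621 0.667 -3.284
v -0.454 3.222 -0.907
v -0.096 3.115 -1.51
v 1.532 3.41 -0.597
v 1.174 3.518 0.007
v -0.207 3.586 -1.465
v 1.421 3.881 -0.551
v -0.433 3.886 -1.158
v 1.194 4.182 -0.244
v -0.67 3.876 -0.734
v 0.958 4.171 0.18
v -0.805 3.56 -0.391
v 0.823 3.856 0.523
v -0.776 3.086 -0.289
v 0.852 3.381 0.625
v -0.596 2.676 -0.477
v 1.031 2.971 0.437
v -0.35 2.521 -0.866
v 1.278 2.817 0.048
v -0.152 2.695 -1.274
v 1.476 2.99 -0.36
f 2 4 1
f 5 2 1
f 1 4 3
f 3 5 1
f 2 8 4
f 6 2 5
f 6 8 2
f 4 8 3
f 7 5 3
f 3 8 7
f 7 6 5
f 8 6 7
f 10 9 13
f 10 13 11
f 11 13 14
f 11 14 12
f 13 9 15
f 13 15 14
f 14 15 16
f 14 16 12
f 15 9 17
f 15 17 16
f 16 17 18
f 16 18 12
f 17 9 19
f 17 19 18
f 18 19 20
f 18 20 12
f 19 9 21
f 19 21 20
f 20 21 22
f 20 22 12
f 21 9 23
f 21 23 22
f 22 23 24
f 22 24 12
f 23 9 25
f 23 25 24
f 24 25 26
f 24 26 12
f 25 9 27
f 25 27 26
f 26 27 28
f 26 28 12
f 27 9 29
f 27 29 28
f 28 29 30
f 28 30 12
f 29 9 31
f 29 31 30
f 30 31 32
f 30 32 12
f 31 9 33
f 31 33 32
f 32 33 34
f 32 34 12
f 33 9 10
f 33 10 34
f 34 10 11
f 34 11 12
f 35 72 51
f 72 46 75
f 51 75 40
f 72 75 51
f 35 51 47
f 51 40 52
f 47 52 36
f 51 52 47
f 35 47 56
f 47 36 57
f 56 57 42
f 47 57 56
f 35 56 68
f 56 42 71
f 68 71 45
f 56 71 68
f 35 68 72
f 68 45 76
f 72 76 46
f 68 76 72
f 36 52 63
f 52 40 66
f 63 66 44
f 52 66 63
f 40 75 53
f 75 46 74
f 53 74 39
f 75 74 53
f 46 76 73
f 76 45 69
f 73 69 37
f 76 69 73
f 45 71 70
f 71 42 58
f 70 58 41
f 71 58 70
f 42 57 62
f 57 36 59
f 62 59 43
f 57 59 62
f 38 64 50
f 64 44 65
f 50 65 39
f 64 65 50
f 38 50 48
f 50 39 49
f 48 49 37
f 50 49 48
f 38 48 55
f 48 37 54
f 55 54 41
f 48 54 55
f 38 55 60
f 55 41 61
f 60 61 43
f 55 61 60
f 38 60 64
f 60 43 67
f 64 67 44
f 60 67 64
f 39 65 53
f 65 44 66
f 53 66 40
f 65 66 53
f 37 49 73
f 49 39 74
f 73 74 46
f 49 74 73
f 41 54 70
f 54 37 69
f 70 69 45
f 54 69 70
f 43 61 62
f 61 41 58
f 62 58 42
f 61 58 62
f 44 67 63
f 67 43 59
f 63 59 36
f 67 59 63
f 78 77 81
f 78 81 79
f 79 81 82
f 79 82 80
f 81 77 83
f 81 83 82
f 82 83 84
f 82 84 80
f 83 77 85
f 83 85 84
f 84 85 86
f 84 86 80
f 85 77 87
f 85 87 86
f 86 87 88
f 86 88 80
f 87 77 89
f 87 89 88
f 88 89 90
f 88 90 80
f 89 77 91
f 89 91 90
f 90 91 92
f 90 92 80
f 91 77 93
f 91 93 92
f 92 93 94
f 92 94 80
f 93 77 95
f 93 95 94
f 94 95 96
f 94 96 80
f 95 77 78
f 95 78 96
f 96 78 79
f 96 79 80



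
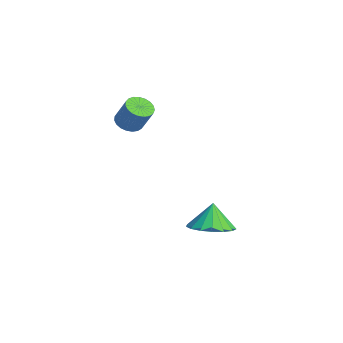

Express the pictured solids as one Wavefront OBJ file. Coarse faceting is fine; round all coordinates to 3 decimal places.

v 0.355 -0.385 -2.159
v 1.189 -0.647 -1.816
v -0.015 -0.175 -1.101
v 1.236 -0.206 -1.887
v 1.081 0.195 -2.02
v 0.76 0.463 -2.185
v 0.346 0.537 -2.345
v -0.067 0.399 -2.461
v -0.382 0.082 -2.509
v -0.529 -0.342 -2.476
v -0.474 -0.775 -2.371
v -0.228 -1.12 -2.217
v 0.151 -1.296 -2.05
v 0.576 -1.263 -1.908
v 0.951 -1.029 -1.823
v -2.474 -2.646 2.405
v -1.979 -2.899 2.239
v -1.491 -2.606 3.25
v -1.986 -2.354 3.415
v -1.949 -2.673 2.159
v -1.461 -2.381 3.17
v -2.01 -2.443 2.122
v -1.522 -2.15 3.133
v -2.151 -2.248 2.133
v -1.663 -1.955 3.144
v -2.348 -2.121 2.192
v -1.86 -1.829 3.203
v -2.567 -2.086 2.287
v -2.079 -1.793 3.298
v -2.77 -2.147 2.403
v -2.282 -1.855 3.414
v -2.921 -2.295 2.519
v -2.433 -2.002 3.53
v -2.995 -2.503 2.615
v -2.507 -2.211 3.626
v -2.979 -2.736 2.675
v -2.491 -2.444 3.685
v -2.876 -2.954 2.688
v -2.388 -2.661 3.699
v -2.703 -3.118 2.652
v -2.215 -2.826 3.663
v -2.491 -3.201 2.573
v -2.003 -2.908 3.584
v -2.275 -3.188 2.465
v -1.787 -2.895 3.476
v -2.094 -3.081 2.347
v -1.606 -2.788 3.358
f 2 1 4
f 2 4 3
f 4 1 5
f 4 5 3
f 5 1 6
f 5 6 3
f 6 1 7
f 6 7 3
f 7 1 8
f 7 8 3
f 8 1 9
f 8 9 3
f 9 1 10
f 9 10 3
f 10 1 11
f 10 11 3
f 11 1 12
f 11 12 3
f 12 1 13
f 12 13 3
f 13 1 14
f 13 14 3
f 14 1 15
f 14 15 3
f 15 1 2
f 15 2 3
f 17 16 20
f 17 20 18
f 18 20 21
f 18 21 19
f 20 16 22
f 20 22 21
f 21 22 23
f 21 23 19
f 22 16 24
f 22 24 23
f 23 24 25
f 23 25 19
f 24 16 26
f 24 26 25
f 25 26 27
f 25 27 19
f 26 16 28
f 26 28 27
f 27 28 29
f 27 29 19
f 28 16 30
f 28 30 29
f 29 30 31
f 29 31 19
f 30 16 32
f 30 32 31
f 31 32 33
f 31 33 19
f 32 16 34
f 32 34 33
f 33 34 35
f 33 35 19
f 34 16 36
f 34 36 35
f 35 36 37
f 35 37 19
f 36 16 38
f 36 38 37
f 37 38 39
f 37 39 19
f 38 16 40
f 38 40 39
f 39 40 41
f 39 41 19
f 40 16 42
f 40 42 41
f 41 42 43
f 41 43 19
f 42 16 44
f 42 44 43
f 43 44 45
f 43 45 19
f 44 16 46
f 44 46 45
f 45 46 47
f 45 47 19
f 46 16 17
f 46 17 47
f 47 17 18
f 47 18 19



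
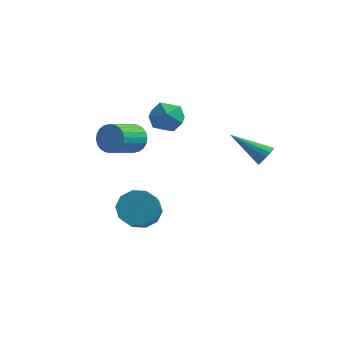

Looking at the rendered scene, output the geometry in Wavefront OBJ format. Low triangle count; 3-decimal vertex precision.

v -2.099 -0.58 -4.445
v -1.173 -0.671 -4.953
v -0.716 -1.991 -3.883
v -1.641 -1.9 -3.375
v -1.093 -0.245 -4.461
v -0.636 -1.566 -3.392
v -1.397 0.053 -3.963
v -0.94 -1.268 -2.894
v -1.969 0.109 -3.649
v -1.512 -1.212 -2.58
v -2.591 -0.098 -3.639
v -2.134 -1.419 -2.57
v -3.024 -0.489 -3.937
v -2.567 -1.809 -2.867
v -3.104 -0.914 -4.428
v -2.647 -2.235 -3.359
v -2.8 -1.212 -4.926
v -2.343 -2.533 -3.857
v -2.228 -1.268 -5.24
v -1.771 -2.589 -4.171
v -1.606 -1.061 -5.25
v -1.149 -2.382 -4.181
v -1.8 2.426 1.414
v -1.034 1.833 1.733
v -2.246 1.267 0.327
v -1.48 0.674 0.646
v -2.275 0.853 1.259
v -2 1.57 1.931
v -1.28 1.53 0.129
v -1.005 2.247 0.801
v -0.713 1.279 0.939
v -1.328 0.861 1.637
v -1.952 2.239 0.423
v -2.567 1.821 1.121
v 2.961 2.922 -1.408
v 3.278 2.63 -0.935
v 1.139 2.818 -0.252
v 3.3 2.984 -0.868
v 3.214 3.318 -0.973
v 3.048 3.527 -1.216
v 2.854 3.543 -1.52
v 2.695 3.363 -1.788
v 2.619 3.043 -1.935
v 2.653 2.684 -1.915
v 2.784 2.401 -1.734
v 2.971 2.284 -1.449
v 3.155 2.369 -1.151
v -3.347 1.421 -0.775
v -2.926 1.608 -0.037
v -3.452 0.065 0.653
v -3.873 -0.121 -0.085
v -3.232 1.74 0.026
v -3.758 0.198 0.716
v -3.556 1.824 -0.033
v -4.082 0.282 0.657
v -3.847 1.847 -0.205
v -4.374 0.304 0.485
v -4.063 1.805 -0.463
v -4.589 0.262 0.227
v -4.17 1.704 -0.77
v -4.696 0.162 -0.08
v -4.151 1.561 -1.077
v -4.677 0.018 -0.387
v -4.01 1.396 -1.338
v -4.536 -0.147 -0.648
v -3.768 1.235 -1.513
v -4.294 -0.308 -0.823
v -3.462 1.102 -1.576
v -3.988 -0.44 -0.886
v -3.138 1.018 -1.517
v -3.664 -0.524 -0.827
v -2.846 0.996 -1.345
v -3.373 -0.547 -0.655
v -2.631 1.038 -1.087
v -3.157 -0.505 -0.397
v -2.524 1.138 -0.78
v -3.05 -0.404 -0.09
v -2.543 1.282 -0.473
v -3.069 -0.261 0.217
v -2.684 1.447 -0.212
v -3.21 -0.096 0.478
f 2 1 5
f 2 5 3
f 3 5 6
f 3 6 4
f 5 1 7
f 5 7 6
f 6 7 8
f 6 8 4
f 7 1 9
f 7 9 8
f 8 9 10
f 8 10 4
f 9 1 11
f 9 11 10
f 10 11 12
f 10 12 4
f 11 1 13
f 11 13 12
f 12 13 14
f 12 14 4
f 13 1 15
f 13 15 14
f 14 15 16
f 14 16 4
f 15 1 17
f 15 17 16
f 16 17 18
f 16 18 4
f 17 1 19
f 17 19 18
f 18 19 20
f 18 20 4
f 19 1 21
f 19 21 20
f 20 21 22
f 20 22 4
f 21 1 2
f 21 2 22
f 22 2 3
f 22 3 4
f 23 34 28
f 23 28 24
f 23 24 30
f 23 30 33
f 23 33 34
f 24 28 32
f 28 34 27
f 34 33 25
f 33 30 29
f 30 24 31
f 26 32 27
f 26 27 25
f 26 25 29
f 26 29 31
f 26 31 32
f 27 32 28
f 25 27 34
f 29 25 33
f 31 29 30
f 32 31 24
f 36 35 38
f 36 38 37
f 38 35 39
f 38 39 37
f 39 35 40
f 39 40 37
f 40 35 41
f 40 41 37
f 41 35 42
f 41 42 37
f 42 35 43
f 42 43 37
f 43 35 44
f 43 44 37
f 44 35 45
f 44 45 37
f 45 35 46
f 45 46 37
f 46 35 47
f 46 47 37
f 47 35 36
f 47 36 37
f 49 48 52
f 49 52 50
f 50 52 53
f 50 53 51
f 52 48 54
f 52 54 53
f 53 54 55
f 53 55 51
f 54 48 56
f 54 56 55
f 55 56 57
f 55 57 51
f 56 48 58
f 56 58 57
f 57 58 59
f 57 59 51
f 58 48 60
f 58 60 59
f 59 60 61
f 59 61 51
f 60 48 62
f 60 62 61
f 61 62 63
f 61 63 51
f 62 48 64
f 62 64 63
f 63 64 65
f 63 65 51
f 64 48 66
f 64 66 65
f 65 66 67
f 65 67 51
f 66 48 68
f 66 68 67
f 67 68 69
f 67 69 51
f 68 48 70
f 68 70 69
f 69 70 71
f 69 71 51
f 70 48 72
f 70 72 71
f 71 72 73
f 71 73 51
f 72 48 74
f 72 74 73
f 73 74 75
f 73 75 51
f 74 48 76
f 74 76 75
f 75 76 77
f 75 77 51
f 76 48 78
f 76 78 77
f 77 78 79
f 77 79 51
f 78 48 80
f 78 80 79
f 79 80 81
f 79 81 51
f 80 48 49
f 80 49 81
f 81 49 50
f 81 50 51



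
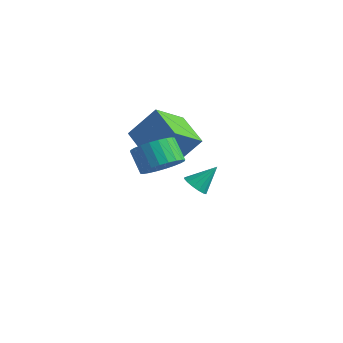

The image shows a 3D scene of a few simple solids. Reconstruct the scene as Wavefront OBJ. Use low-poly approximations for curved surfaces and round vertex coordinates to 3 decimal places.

v -1.019 -1.587 1.472
v -0.417 -1.92 2.098
v -1.18 -1.687 2.954
v -1.781 -1.353 2.328
v -0.322 -1.57 2.088
v -1.085 -1.337 2.944
v -0.333 -1.222 1.984
v -1.095 -0.989 2.84
v -0.448 -0.93 1.802
v -1.211 -0.697 2.658
v -0.65 -0.738 1.569
v -1.413 -0.505 2.425
v -0.908 -0.675 1.322
v -1.671 -0.442 2.178
v -1.183 -0.751 1.098
v -1.946 -0.518 1.954
v -1.433 -0.954 0.93
v -2.196 -0.721 1.787
v -1.62 -1.253 0.846
v -2.383 -1.02 1.702
v -1.715 -1.603 0.856
v -2.478 -1.37 1.712
v -1.705 -1.951 0.96
v -2.467 -1.718 1.816
v -1.589 -2.243 1.142
v -2.352 -2.01 1.998
v -1.387 -2.435 1.375
v -2.15 -2.202 2.231
v -1.129 -2.498 1.622
v -1.892 -2.265 2.478
v -0.854 -2.422 1.846
v -1.617 -2.189 2.702
v -0.604 -2.219 2.013
v -1.367 -1.986 2.87
v -4.813 0.458 1.053
v -4.027 1.284 2.406
v -4.618 1.923 0.044
v -3.832 2.75 1.398
v -3.248 -0.13 0.502
v -2.462 0.697 1.856
v -3.053 1.336 -0.506
v -2.267 2.162 0.847
v -3.757 3.429 -3.001
v -3.253 3.046 -2.909
v -3.283 4.291 -2.019
v -3.156 3.26 -3.143
v -3.221 3.519 -3.339
v -3.429 3.754 -3.444
v -3.725 3.902 -3.431
v -4.03 3.924 -3.303
v -4.261 3.813 -3.094
v -4.358 3.599 -2.86
v -4.294 3.34 -2.664
v -4.085 3.105 -2.558
v -3.789 2.957 -2.571
v -3.485 2.935 -2.7
f 2 1 5
f 2 5 3
f 3 5 6
f 3 6 4
f 5 1 7
f 5 7 6
f 6 7 8
f 6 8 4
f 7 1 9
f 7 9 8
f 8 9 10
f 8 10 4
f 9 1 11
f 9 11 10
f 10 11 12
f 10 12 4
f 11 1 13
f 11 13 12
f 12 13 14
f 12 14 4
f 13 1 15
f 13 15 14
f 14 15 16
f 14 16 4
f 15 1 17
f 15 17 16
f 16 17 18
f 16 18 4
f 17 1 19
f 17 19 18
f 18 19 20
f 18 20 4
f 19 1 21
f 19 21 20
f 20 21 22
f 20 22 4
f 21 1 23
f 21 23 22
f 22 23 24
f 22 24 4
f 23 1 25
f 23 25 24
f 24 25 26
f 24 26 4
f 25 1 27
f 25 27 26
f 26 27 28
f 26 28 4
f 27 1 29
f 27 29 28
f 28 29 30
f 28 30 4
f 29 1 31
f 29 31 30
f 30 31 32
f 30 32 4
f 31 1 33
f 31 33 32
f 32 33 34
f 32 34 4
f 33 1 2
f 33 2 34
f 34 2 3
f 34 3 4
f 36 38 35
f 39 36 35
f 35 38 37
f 37 39 35
f 36 42 38
f 40 36 39
f 40 42 36
f 38 42 37
f 41 39 37
f 37 42 41
f 41 40 39
f 42 40 41
f 44 43 46
f 44 46 45
f 46 43 47
f 46 47 45
f 47 43 48
f 47 48 45
f 48 43 49
f 48 49 45
f 49 43 50
f 49 50 45
f 50 43 51
f 50 51 45
f 51 43 52
f 51 52 45
f 52 43 53
f 52 53 45
f 53 43 54
f 53 54 45
f 54 43 55
f 54 55 45
f 55 43 56
f 55 56 45
f 56 43 44
f 56 44 45



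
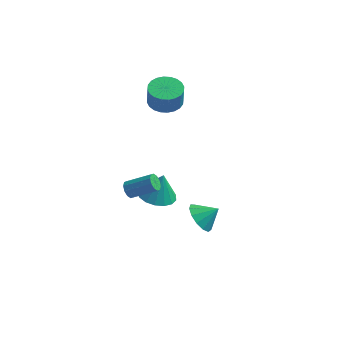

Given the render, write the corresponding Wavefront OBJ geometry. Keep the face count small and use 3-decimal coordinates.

v -2.459 -1.865 -1.51
v -1.948 -0.982 -1.759
v -2.161 -1.615 -0.01
v -2.422 -0.831 -1.69
v -2.905 -0.917 -1.579
v -3.286 -1.22 -1.453
v -3.477 -1.671 -1.34
v -3.435 -2.166 -1.266
v -3.17 -2.592 -1.248
v -2.741 -2.852 -1.29
v -2.249 -2.885 -1.382
v -1.804 -2.685 -1.504
v -1.509 -2.297 -1.627
v -1.433 -1.81 -1.724
v -1.591 -1.335 -1.771
v -3.155 1.875 2.913
v -2.504 2.579 2.963
v -2.415 2.409 4.178
v -3.065 1.705 4.127
v -2.823 2.77 3.014
v -2.733 2.6 4.229
v -3.192 2.825 3.048
v -3.102 2.654 4.263
v -3.555 2.735 3.063
v -3.465 2.564 4.277
v -3.857 2.514 3.054
v -3.768 2.344 4.269
v -4.053 2.196 3.024
v -3.963 2.025 4.239
v -4.111 1.829 2.977
v -4.022 1.659 4.191
v -4.025 1.469 2.92
v -3.935 1.299 4.135
v -3.805 1.171 2.862
v -3.716 1.001 4.077
v -3.487 0.98 2.811
v -3.397 0.81 4.026
v -3.118 0.926 2.777
v -3.028 0.755 3.992
v -2.755 1.016 2.763
v -2.665 0.845 3.977
v -2.452 1.236 2.771
v -2.363 1.066 3.986
v -2.257 1.555 2.801
v -2.167 1.384 4.016
v -2.198 1.921 2.849
v -2.109 1.751 4.063
v -2.285 2.281 2.905
v -2.195 2.111 4.12
v -0.339 -1.071 -3.621
v 0.293 -1.196 -4.346
v 0.539 -0.709 -2.919
v 0.112 -0.682 -4.386
v -0.211 -0.291 -4.183
v -0.575 -0.148 -3.801
v -0.864 -0.298 -3.362
v -0.986 -0.693 -3.005
v -0.903 -1.208 -2.844
v -0.64 -1.68 -2.929
v -0.282 -1.959 -3.233
v 0.058 -1.955 -3.661
v 0.273 -1.671 -4.076
v -3.372 -3.637 0.301
v -3.098 -3.747 -0.139
v -1.754 -3.513 0.639
v -2.028 -3.403 1.079
v -3.157 -3.425 -0.134
v -1.813 -3.191 0.643
v -3.298 -3.184 0.037
v -1.954 -2.95 0.814
v -3.467 -3.116 0.309
v -2.123 -2.882 1.086
v -3.6 -3.247 0.578
v -2.256 -3.013 1.356
v -3.646 -3.527 0.741
v -2.302 -3.293 1.519
v -3.587 -3.849 0.737
v -2.243 -3.615 1.514
v -3.446 -4.09 0.566
v -2.102 -3.856 1.343
v -3.277 -4.158 0.294
v -1.933 -3.924 1.071
v -3.144 -4.027 0.024
v -1.8 -3.793 0.802
f 2 1 4
f 2 4 3
f 4 1 5
f 4 5 3
f 5 1 6
f 5 6 3
f 6 1 7
f 6 7 3
f 7 1 8
f 7 8 3
f 8 1 9
f 8 9 3
f 9 1 10
f 9 10 3
f 10 1 11
f 10 11 3
f 11 1 12
f 11 12 3
f 12 1 13
f 12 13 3
f 13 1 14
f 13 14 3
f 14 1 15
f 14 15 3
f 15 1 2
f 15 2 3
f 17 16 20
f 17 20 18
f 18 20 21
f 18 21 19
f 20 16 22
f 20 22 21
f 21 22 23
f 21 23 19
f 22 16 24
f 22 24 23
f 23 24 25
f 23 25 19
f 24 16 26
f 24 26 25
f 25 26 27
f 25 27 19
f 26 16 28
f 26 28 27
f 27 28 29
f 27 29 19
f 28 16 30
f 28 30 29
f 29 30 31
f 29 31 19
f 30 16 32
f 30 32 31
f 31 32 33
f 31 33 19
f 32 16 34
f 32 34 33
f 33 34 35
f 33 35 19
f 34 16 36
f 34 36 35
f 35 36 37
f 35 37 19
f 36 16 38
f 36 38 37
f 37 38 39
f 37 39 19
f 38 16 40
f 38 40 39
f 39 40 41
f 39 41 19
f 40 16 42
f 40 42 41
f 41 42 43
f 41 43 19
f 42 16 44
f 42 44 43
f 43 44 45
f 43 45 19
f 44 16 46
f 44 46 45
f 45 46 47
f 45 47 19
f 46 16 48
f 46 48 47
f 47 48 49
f 47 49 19
f 48 16 17
f 48 17 49
f 49 17 18
f 49 18 19
f 51 50 53
f 51 53 52
f 53 50 54
f 53 54 52
f 54 50 55
f 54 55 52
f 55 50 56
f 55 56 52
f 56 50 57
f 56 57 52
f 57 50 58
f 57 58 52
f 58 50 59
f 58 59 52
f 59 50 60
f 59 60 52
f 60 50 61
f 60 61 52
f 61 50 62
f 61 62 52
f 62 50 51
f 62 51 52
f 64 63 67
f 64 67 65
f 65 67 68
f 65 68 66
f 67 63 69
f 67 69 68
f 68 69 70
f 68 70 66
f 69 63 71
f 69 71 70
f 70 71 72
f 70 72 66
f 71 63 73
f 71 73 72
f 72 73 74
f 72 74 66
f 73 63 75
f 73 75 74
f 74 75 76
f 74 76 66
f 75 63 77
f 75 77 76
f 76 77 78
f 76 78 66
f 77 63 79
f 77 79 78
f 78 79 80
f 78 80 66
f 79 63 81
f 79 81 80
f 80 81 82
f 80 82 66
f 81 63 83
f 81 83 82
f 82 83 84
f 82 84 66
f 83 63 64
f 83 64 84
f 84 64 65
f 84 65 66



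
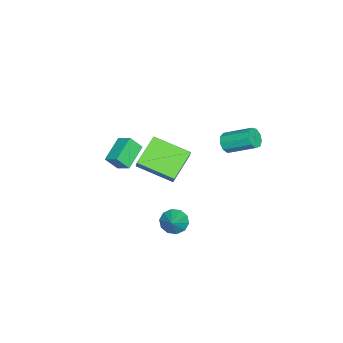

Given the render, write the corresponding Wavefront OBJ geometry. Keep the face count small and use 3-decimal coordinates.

v -4.058 -3.488 -0.081
v -3.746 -2.716 0.396
v -4.313 -2.907 -0.854
v -4.001 -2.135 -0.376
v -2.619 -3.685 -0.704
v -2.307 -2.913 -0.226
v -2.874 -3.104 -1.476
v -2.562 -2.332 -0.999
v -0.044 0.961 -2.228
v 0.35 1.244 -2.8
v 0.984 1.179 -1.412
v 0.117 1.591 -2.6
v -0.177 1.698 -2.258
v -0.42 1.523 -1.904
v -0.52 1.134 -1.674
v -0.438 0.678 -1.655
v -0.205 0.33 -1.855
v 0.089 0.223 -2.197
v 0.332 0.398 -2.551
v 0.432 0.788 -2.781
v -1.898 0.263 -0.833
v -1.945 -1.748 -0.164
v -3.507 0.597 0.06
v -3.554 -1.414 0.728
v -1.486 0.474 -0.168
v -1.533 -1.537 0.5
v -3.095 0.808 0.724
v -3.142 -1.203 1.393
v -2.239 2.943 2.739
v -1.793 3.139 2.372
v -1.755 4.593 3.194
v -2.201 4.397 3.561
v -2.165 3.24 2.211
v -2.127 4.693 3.033
v -2.571 3.202 2.298
v -2.533 4.655 3.119
v -2.822 3.043 2.591
v -2.784 4.496 3.412
v -2.8 2.837 2.953
v -2.762 4.29 3.775
v -2.516 2.681 3.216
v -2.478 4.135 4.037
v -2.102 2.648 3.255
v -2.064 4.102 4.077
v -1.752 2.753 3.053
v -1.714 4.206 3.875
v -1.63 2.947 2.705
v -1.592 4.4 3.526
f 2 4 1
f 5 2 1
f 1 4 3
f 3 5 1
f 2 8 4
f 6 2 5
f 6 8 2
f 4 8 3
f 7 5 3
f 3 8 7
f 7 6 5
f 8 6 7
f 10 9 12
f 10 12 11
f 12 9 13
f 12 13 11
f 13 9 14
f 13 14 11
f 14 9 15
f 14 15 11
f 15 9 16
f 15 16 11
f 16 9 17
f 16 17 11
f 17 9 18
f 17 18 11
f 18 9 19
f 18 19 11
f 19 9 20
f 19 20 11
f 20 9 10
f 20 10 11
f 22 24 21
f 25 22 21
f 21 24 23
f 23 25 21
f 22 28 24
f 26 22 25
f 26 28 22
f 24 28 23
f 27 25 23
f 23 28 27
f 27 26 25
f 28 26 27
f 30 29 33
f 30 33 31
f 31 33 34
f 31 34 32
f 33 29 35
f 33 35 34
f 34 35 36
f 34 36 32
f 35 29 37
f 35 37 36
f 36 37 38
f 36 38 32
f 37 29 39
f 37 39 38
f 38 39 40
f 38 40 32
f 39 29 41
f 39 41 40
f 40 41 42
f 40 42 32
f 41 29 43
f 41 43 42
f 42 43 44
f 42 44 32
f 43 29 45
f 43 45 44
f 44 45 46
f 44 46 32
f 45 29 47
f 45 47 46
f 46 47 48
f 46 48 32
f 47 29 30
f 47 30 48
f 48 30 31
f 48 31 32



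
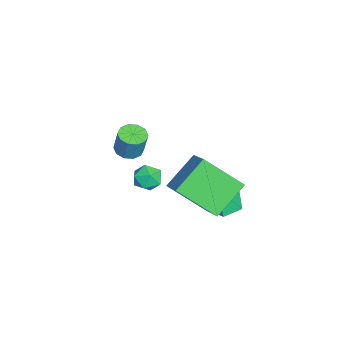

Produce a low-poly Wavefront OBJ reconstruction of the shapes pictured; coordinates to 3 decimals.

v -3.28 -2.748 -1.981
v -2.81 -3.239 -2.002
v -2.51 -3.003 -0.759
v -2.98 -2.512 -0.739
v -2.626 -2.878 -2.115
v -2.326 -2.642 -0.872
v -2.692 -2.468 -2.177
v -2.392 -2.232 -0.934
v -2.983 -2.165 -2.164
v -2.682 -1.928 -0.922
v -3.387 -2.084 -2.082
v -3.086 -1.848 -0.839
v -3.75 -2.257 -1.961
v -3.45 -2.021 -0.718
v -3.934 -2.618 -1.848
v -3.634 -2.382 -0.605
v -3.868 -3.028 -1.786
v -3.568 -2.792 -0.543
v -3.578 -3.332 -1.798
v -3.277 -3.095 -0.556
v -3.174 -3.412 -1.881
v -2.873 -3.176 -0.638
v 1.326 -1.198 0.68
v 1.672 -0.76 0.233
v 2.308 -1.78 0.867
v 2.654 -1.342 0.42
v 2.418 -1.098 1.05
v 1.811 -0.738 0.934
v 2.169 -1.802 0.166
v 1.562 -1.442 0.05
v 2.192 -1.133 -0.084
v 2.346 -0.698 0.462
v 1.634 -1.842 0.638
v 1.788 -1.407 1.184
v -0.198 0.705 -3.055
v -0.484 0.48 -1.558
v -0.915 1.445 -3.08
v -1.2 1.22 -1.583
v 0.92 1.8 -2.677
v 0.635 1.575 -1.18
v 0.204 2.54 -2.702
v -0.082 2.315 -1.205
v 0.461 0.484 0.904
v 1.828 1.015 1.803
v 0.666 2.202 -0.422
v 2.033 2.733 0.477
v 1.607 -0.533 -0.237
v 2.974 -0.002 0.662
v 1.812 1.185 -1.563
v 3.179 1.716 -0.664
f 2 1 5
f 2 5 3
f 3 5 6
f 3 6 4
f 5 1 7
f 5 7 6
f 6 7 8
f 6 8 4
f 7 1 9
f 7 9 8
f 8 9 10
f 8 10 4
f 9 1 11
f 9 11 10
f 10 11 12
f 10 12 4
f 11 1 13
f 11 13 12
f 12 13 14
f 12 14 4
f 13 1 15
f 13 15 14
f 14 15 16
f 14 16 4
f 15 1 17
f 15 17 16
f 16 17 18
f 16 18 4
f 17 1 19
f 17 19 18
f 18 19 20
f 18 20 4
f 19 1 21
f 19 21 20
f 20 21 22
f 20 22 4
f 21 1 2
f 21 2 22
f 22 2 3
f 22 3 4
f 23 34 28
f 23 28 24
f 23 24 30
f 23 30 33
f 23 33 34
f 24 28 32
f 28 34 27
f 34 33 25
f 33 30 29
f 30 24 31
f 26 32 27
f 26 27 25
f 26 25 29
f 26 29 31
f 26 31 32
f 27 32 28
f 25 27 34
f 29 25 33
f 31 29 30
f 32 31 24
f 36 38 35
f 39 36 35
f 35 38 37
f 37 39 35
f 36 42 38
f 40 36 39
f 40 42 36
f 38 42 37
f 41 39 37
f 37 42 41
f 41 40 39
f 42 40 41
f 44 46 43
f 47 44 43
f 43 46 45
f 45 47 43
f 44 50 46
f 48 44 47
f 48 50 44
f 46 50 45
f 49 47 45
f 45 50 49
f 49 48 47
f 50 48 49



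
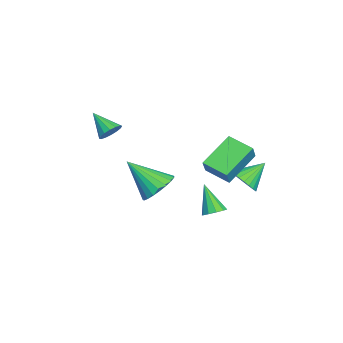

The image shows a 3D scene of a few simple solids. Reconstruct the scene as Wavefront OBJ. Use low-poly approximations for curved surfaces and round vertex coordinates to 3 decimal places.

v -0.301 1.104 -0.194
v -1.645 2.15 0.836
v 0.327 2.258 -0.545
v -1.016 3.303 0.486
v 0.296 1.037 0.654
v -1.047 2.082 1.685
v 0.925 2.19 0.304
v -0.419 3.236 1.334
v 0.666 -3.048 2.573
v 1.154 -3.43 2.552
v -0.006 -3.952 3.387
v 1.207 -3.241 2.805
v 1.116 -3 2.997
v 0.904 -2.772 3.074
v 0.628 -2.618 3.018
v 0.362 -2.58 2.842
v 0.178 -2.666 2.594
v 0.125 -2.855 2.34
v 0.216 -3.096 2.149
v 0.428 -3.324 2.071
v 0.704 -3.478 2.127
v 0.97 -3.517 2.303
v 1.973 -0.728 -0.094
v 2.591 -0.3 0.503
v 1.627 -2.192 1.314
v 2.247 -0.125 0.601
v 1.854 -0.053 0.579
v 1.483 -0.099 0.441
v 1.196 -0.253 0.21
v 1.043 -0.489 -0.074
v 1.052 -0.767 -0.36
v 1.219 -1.038 -0.601
v 1.517 -1.255 -0.754
v 1.894 -1.381 -0.793
v 2.284 -1.394 -0.711
v 2.621 -1.293 -0.522
v 2.845 -1.093 -0.259
v 2.919 -0.83 0.033
v 2.829 -0.55 0.302
v 3.213 1.883 -0.657
v 3.677 2.014 -0.334
v 2.467 1.337 0.637
v 3.46 2.3 -0.338
v 3.149 2.426 -0.464
v 2.863 2.345 -0.664
v 2.71 2.087 -0.861
v 2.749 1.752 -0.98
v 2.966 1.466 -0.975
v 3.277 1.34 -0.849
v 3.563 1.421 -0.65
v 3.716 1.679 -0.453
v -2.603 2.635 -2.264
v -1.853 2.977 -2.057
v -3.297 3.605 -1.356
v -1.938 3.161 -2.32
v -2.125 3.266 -2.573
v -2.384 3.274 -2.78
v -2.676 3.185 -2.908
v -2.958 3.012 -2.938
v -3.185 2.782 -2.866
v -3.324 2.529 -2.702
v -3.353 2.292 -2.471
v -3.268 2.108 -2.209
v -3.082 2.004 -1.956
v -2.822 1.995 -1.749
v -2.53 2.084 -1.621
v -2.248 2.257 -1.591
v -2.021 2.487 -1.663
v -1.882 2.74 -1.827
f 2 4 1
f 5 2 1
f 1 4 3
f 3 5 1
f 2 8 4
f 6 2 5
f 6 8 2
f 4 8 3
f 7 5 3
f 3 8 7
f 7 6 5
f 8 6 7
f 10 9 12
f 10 12 11
f 12 9 13
f 12 13 11
f 13 9 14
f 13 14 11
f 14 9 15
f 14 15 11
f 15 9 16
f 15 16 11
f 16 9 17
f 16 17 11
f 17 9 18
f 17 18 11
f 18 9 19
f 18 19 11
f 19 9 20
f 19 20 11
f 20 9 21
f 20 21 11
f 21 9 22
f 21 22 11
f 22 9 10
f 22 10 11
f 24 23 26
f 24 26 25
f 26 23 27
f 26 27 25
f 27 23 28
f 27 28 25
f 28 23 29
f 28 29 25
f 29 23 30
f 29 30 25
f 30 23 31
f 30 31 25
f 31 23 32
f 31 32 25
f 32 23 33
f 32 33 25
f 33 23 34
f 33 34 25
f 34 23 35
f 34 35 25
f 35 23 36
f 35 36 25
f 36 23 37
f 36 37 25
f 37 23 38
f 37 38 25
f 38 23 39
f 38 39 25
f 39 23 24
f 39 24 25
f 41 40 43
f 41 43 42
f 43 40 44
f 43 44 42
f 44 40 45
f 44 45 42
f 45 40 46
f 45 46 42
f 46 40 47
f 46 47 42
f 47 40 48
f 47 48 42
f 48 40 49
f 48 49 42
f 49 40 50
f 49 50 42
f 50 40 51
f 50 51 42
f 51 40 41
f 51 41 42
f 53 52 55
f 53 55 54
f 55 52 56
f 55 56 54
f 56 52 57
f 56 57 54
f 57 52 58
f 57 58 54
f 58 52 59
f 58 59 54
f 59 52 60
f 59 60 54
f 60 52 61
f 60 61 54
f 61 52 62
f 61 62 54
f 62 52 63
f 62 63 54
f 63 52 64
f 63 64 54
f 64 52 65
f 64 65 54
f 65 52 66
f 65 66 54
f 66 52 67
f 66 67 54
f 67 52 68
f 67 68 54
f 68 52 69
f 68 69 54
f 69 52 53
f 69 53 54



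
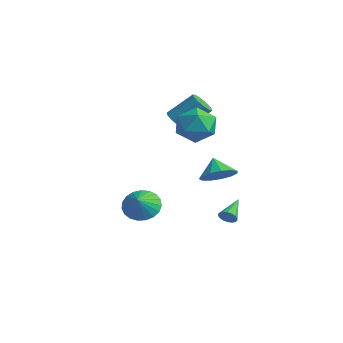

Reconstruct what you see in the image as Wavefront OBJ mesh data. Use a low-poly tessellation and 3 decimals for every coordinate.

v 0.789 1.84 -3.375
v 1.013 2.175 -3.734
v 0.071 3.08 -2.665
v 0.806 2.115 -3.84
v 0.595 2.001 -3.853
v 0.423 1.854 -3.772
v 0.323 1.705 -3.612
v 0.316 1.582 -3.405
v 0.402 1.511 -3.193
v 0.565 1.504 -3.017
v 0.773 1.564 -2.911
v 0.984 1.679 -2.898
v 1.156 1.825 -2.979
v 1.256 1.975 -3.139
v 1.263 2.097 -3.346
v 1.177 2.169 -3.558
v 0.54 -3.382 -1.209
v 1.421 -2.912 -1.459
v 1.1 -4.018 -0.431
v 1.272 -2.66 -1.146
v 0.997 -2.534 -0.844
v 0.642 -2.554 -0.604
v 0.27 -2.717 -0.47
v -0.056 -2.995 -0.463
v -0.278 -3.34 -0.584
v -0.36 -3.693 -0.814
v -0.285 -3.991 -1.112
v -0.068 -4.184 -1.427
v 0.254 -4.239 -1.704
v 0.626 -4.145 -1.895
v 0.982 -3.919 -1.968
v 1.263 -3.601 -1.909
v 1.418 -3.244 -1.729
v -2.055 0.572 2.96
v -1.402 0.227 2.925
v -0.711 1.403 4.204
v -1.365 1.748 4.24
v -1.401 0.563 2.615
v -0.71 1.739 3.895
v -1.65 0.903 2.437
v -0.959 2.079 3.717
v -2.054 1.117 2.459
v -1.363 2.292 3.739
v -2.458 1.122 2.672
v -1.768 2.298 3.952
v -2.709 0.917 2.996
v -2.018 2.093 4.275
v -2.71 0.581 3.305
v -2.019 1.757 4.585
v -2.461 0.241 3.483
v -1.77 1.417 4.763
v -2.057 0.028 3.461
v -1.366 1.203 4.741
v -1.652 0.022 3.248
v -0.962 1.198 4.528
v 0.181 0.921 3.742
v 1.158 0.69 3.05
v 0.182 -0.95 4.37
v 1.159 -1.181 3.678
v 1.261 -0.456 4.653
v 1.261 0.7 4.265
v 0.079 -0.96 3.155
v 0.079 0.196 2.767
v 1.095 -0.473 2.687
v 1.825 -0.162 3.612
v -0.485 -0.098 3.808
v 0.245 0.213 4.733
v 0.514 1.433 -0.324
v 1.319 1.658 0.295
v -0.274 1.647 0.624
v 1.156 2.163 0.046
v 0.789 2.436 -0.32
v 0.335 2.391 -0.688
v -0.063 2.042 -0.939
v -0.277 1.5 -0.996
v -0.241 0.936 -0.839
v 0.035 0.531 -0.518
v 0.463 0.412 -0.136
v 0.907 0.617 0.187
v 1.226 1.082 0.347
f 2 1 4
f 2 4 3
f 4 1 5
f 4 5 3
f 5 1 6
f 5 6 3
f 6 1 7
f 6 7 3
f 7 1 8
f 7 8 3
f 8 1 9
f 8 9 3
f 9 1 10
f 9 10 3
f 10 1 11
f 10 11 3
f 11 1 12
f 11 12 3
f 12 1 13
f 12 13 3
f 13 1 14
f 13 14 3
f 14 1 15
f 14 15 3
f 15 1 16
f 15 16 3
f 16 1 2
f 16 2 3
f 18 17 20
f 18 20 19
f 20 17 21
f 20 21 19
f 21 17 22
f 21 22 19
f 22 17 23
f 22 23 19
f 23 17 24
f 23 24 19
f 24 17 25
f 24 25 19
f 25 17 26
f 25 26 19
f 26 17 27
f 26 27 19
f 27 17 28
f 27 28 19
f 28 17 29
f 28 29 19
f 29 17 30
f 29 30 19
f 30 17 31
f 30 31 19
f 31 17 32
f 31 32 19
f 32 17 33
f 32 33 19
f 33 17 18
f 33 18 19
f 35 34 38
f 35 38 36
f 36 38 39
f 36 39 37
f 38 34 40
f 38 40 39
f 39 40 41
f 39 41 37
f 40 34 42
f 40 42 41
f 41 42 43
f 41 43 37
f 42 34 44
f 42 44 43
f 43 44 45
f 43 45 37
f 44 34 46
f 44 46 45
f 45 46 47
f 45 47 37
f 46 34 48
f 46 48 47
f 47 48 49
f 47 49 37
f 48 34 50
f 48 50 49
f 49 50 51
f 49 51 37
f 50 34 52
f 50 52 51
f 51 52 53
f 51 53 37
f 52 34 54
f 52 54 53
f 53 54 55
f 53 55 37
f 54 34 35
f 54 35 55
f 55 35 36
f 55 36 37
f 56 67 61
f 56 61 57
f 56 57 63
f 56 63 66
f 56 66 67
f 57 61 65
f 61 67 60
f 67 66 58
f 66 63 62
f 63 57 64
f 59 65 60
f 59 60 58
f 59 58 62
f 59 62 64
f 59 64 65
f 60 65 61
f 58 60 67
f 62 58 66
f 64 62 63
f 65 64 57
f 69 68 71
f 69 71 70
f 71 68 72
f 71 72 70
f 72 68 73
f 72 73 70
f 73 68 74
f 73 74 70
f 74 68 75
f 74 75 70
f 75 68 76
f 75 76 70
f 76 68 77
f 76 77 70
f 77 68 78
f 77 78 70
f 78 68 79
f 78 79 70
f 79 68 80
f 79 80 70
f 80 68 69
f 80 69 70



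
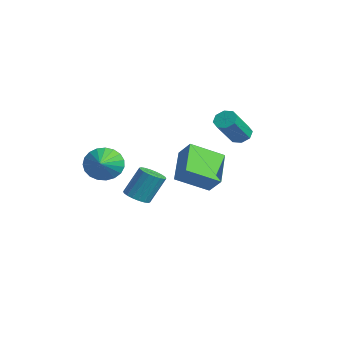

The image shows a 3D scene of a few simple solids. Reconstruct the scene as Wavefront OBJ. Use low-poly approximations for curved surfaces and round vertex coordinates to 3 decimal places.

v -3.198 -1.023 -4.621
v -2.636 -1.489 -4.41
v -2.52 -0.644 -2.848
v -3.082 -0.177 -3.059
v -2.471 -1.235 -4.56
v -2.355 -0.39 -2.998
v -2.449 -0.939 -4.722
v -2.334 -0.093 -3.16
v -2.576 -0.659 -4.864
v -2.46 0.186 -3.302
v -2.826 -0.451 -4.958
v -2.71 0.394 -3.395
v -3.15 -0.357 -4.985
v -3.034 0.488 -3.423
v -3.483 -0.394 -4.94
v -3.367 0.451 -3.378
v -3.76 -0.556 -4.832
v -3.644 0.289 -3.27
v -3.925 -0.81 -4.682
v -3.809 0.035 -3.12
v -3.946 -1.107 -4.52
v -3.831 -0.261 -2.958
v -3.82 -1.386 -4.378
v -3.704 -0.541 -2.816
v -3.57 -1.594 -4.285
v -3.454 -0.749 -2.722
v -3.246 -1.688 -4.257
v -3.13 -0.843 -2.695
v -2.913 -1.651 -4.302
v -2.797 -0.806 -2.74
v -0.415 3.376 0.011
v -0.048 3.859 0.243
v 0.622 2.667 1.662
v 0.255 2.184 1.429
v -0.501 3.849 0.448
v 0.169 2.657 1.867
v -0.903 3.561 0.397
v -0.234 2.37 1.816
v -1.02 3.165 0.119
v -0.351 1.974 1.538
v -0.782 2.893 -0.222
v -0.112 1.701 1.197
v -0.329 2.903 -0.427
v 0.341 1.711 0.992
v 0.074 3.19 -0.376
v 0.743 1.999 1.043
v 0.191 3.586 -0.098
v 0.86 2.395 1.321
v 2.35 -1.52 -1.188
v 0.888 -0.602 -0.139
v 2.748 0.126 -2.073
v 1.286 1.043 -1.023
v 3.094 -1.263 -0.377
v 1.632 -0.346 0.673
v 3.492 0.382 -1.261
v 2.03 1.3 -0.212
v -1.733 -3.396 -1.37
v -1.158 -3.072 -2.161
v -0.587 -4.064 -0.81
v -1.11 -2.753 -1.879
v -1.17 -2.545 -1.51
v -1.327 -2.485 -1.116
v -1.555 -2.582 -0.766
v -1.813 -2.819 -0.521
v -2.057 -3.157 -0.422
v -2.246 -3.536 -0.488
v -2.346 -3.891 -0.706
v -2.34 -4.16 -1.039
v -2.229 -4.297 -1.429
v -2.032 -4.279 -1.809
v -1.784 -4.108 -2.113
v -1.527 -3.814 -2.289
v -1.305 -3.447 -2.306
f 2 1 5
f 2 5 3
f 3 5 6
f 3 6 4
f 5 1 7
f 5 7 6
f 6 7 8
f 6 8 4
f 7 1 9
f 7 9 8
f 8 9 10
f 8 10 4
f 9 1 11
f 9 11 10
f 10 11 12
f 10 12 4
f 11 1 13
f 11 13 12
f 12 13 14
f 12 14 4
f 13 1 15
f 13 15 14
f 14 15 16
f 14 16 4
f 15 1 17
f 15 17 16
f 16 17 18
f 16 18 4
f 17 1 19
f 17 19 18
f 18 19 20
f 18 20 4
f 19 1 21
f 19 21 20
f 20 21 22
f 20 22 4
f 21 1 23
f 21 23 22
f 22 23 24
f 22 24 4
f 23 1 25
f 23 25 24
f 24 25 26
f 24 26 4
f 25 1 27
f 25 27 26
f 26 27 28
f 26 28 4
f 27 1 29
f 27 29 28
f 28 29 30
f 28 30 4
f 29 1 2
f 29 2 30
f 30 2 3
f 30 3 4
f 32 31 35
f 32 35 33
f 33 35 36
f 33 36 34
f 35 31 37
f 35 37 36
f 36 37 38
f 36 38 34
f 37 31 39
f 37 39 38
f 38 39 40
f 38 40 34
f 39 31 41
f 39 41 40
f 40 41 42
f 40 42 34
f 41 31 43
f 41 43 42
f 42 43 44
f 42 44 34
f 43 31 45
f 43 45 44
f 44 45 46
f 44 46 34
f 45 31 47
f 45 47 46
f 46 47 48
f 46 48 34
f 47 31 32
f 47 32 48
f 48 32 33
f 48 33 34
f 50 52 49
f 53 50 49
f 49 52 51
f 51 53 49
f 50 56 52
f 54 50 53
f 54 56 50
f 52 56 51
f 55 53 51
f 51 56 55
f 55 54 53
f 56 54 55
f 58 57 60
f 58 60 59
f 60 57 61
f 60 61 59
f 61 57 62
f 61 62 59
f 62 57 63
f 62 63 59
f 63 57 64
f 63 64 59
f 64 57 65
f 64 65 59
f 65 57 66
f 65 66 59
f 66 57 67
f 66 67 59
f 67 57 68
f 67 68 59
f 68 57 69
f 68 69 59
f 69 57 70
f 69 70 59
f 70 57 71
f 70 71 59
f 71 57 72
f 71 72 59
f 72 57 73
f 72 73 59
f 73 57 58
f 73 58 59

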